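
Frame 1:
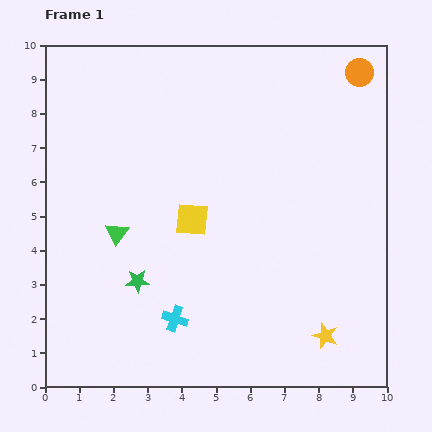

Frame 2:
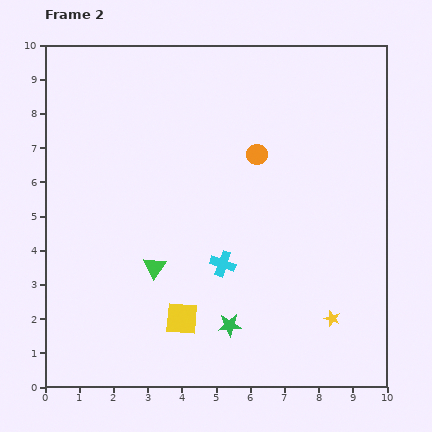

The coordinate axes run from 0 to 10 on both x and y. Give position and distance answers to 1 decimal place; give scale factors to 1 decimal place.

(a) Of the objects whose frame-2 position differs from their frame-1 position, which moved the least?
the yellow star

(moved 0.5)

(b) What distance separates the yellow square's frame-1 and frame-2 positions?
2.9

The yellow square moved from (4.3, 4.9) to (4.0, 2.0), a distance of √(0.3² + 2.9²) ≈ 2.9.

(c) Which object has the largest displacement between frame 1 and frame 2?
the orange circle

(moved 3.8; next 3.0)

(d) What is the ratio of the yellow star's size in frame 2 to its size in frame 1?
0.6×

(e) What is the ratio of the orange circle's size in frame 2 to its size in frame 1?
0.7×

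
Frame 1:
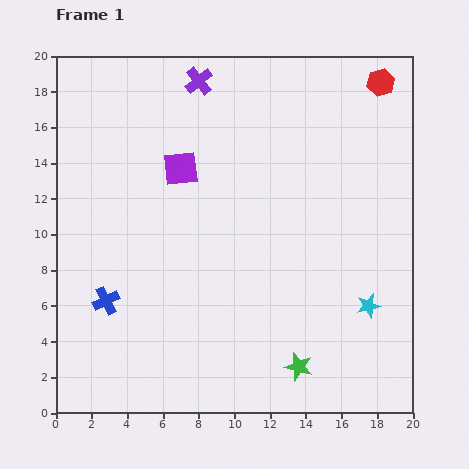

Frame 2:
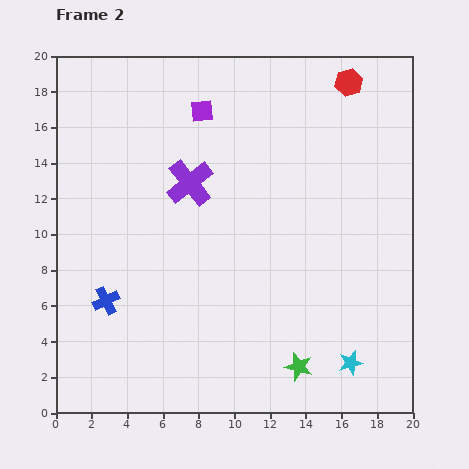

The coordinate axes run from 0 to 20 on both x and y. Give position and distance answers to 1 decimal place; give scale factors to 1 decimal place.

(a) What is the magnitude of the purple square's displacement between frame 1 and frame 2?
3.4

The purple square moved from (7.0, 13.7) to (8.2, 16.9), a distance of √(1.2² + 3.2²) ≈ 3.4.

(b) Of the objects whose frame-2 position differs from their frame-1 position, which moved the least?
the red hexagon

(moved 1.8)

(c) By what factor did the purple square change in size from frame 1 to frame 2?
0.7×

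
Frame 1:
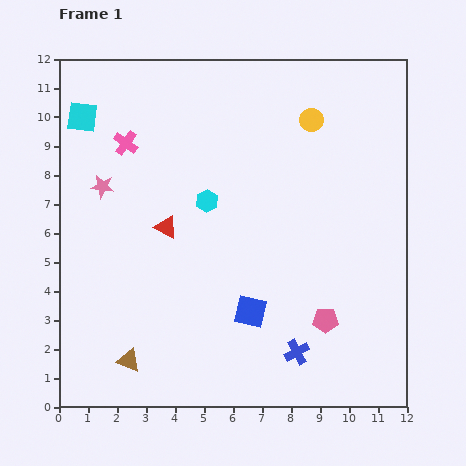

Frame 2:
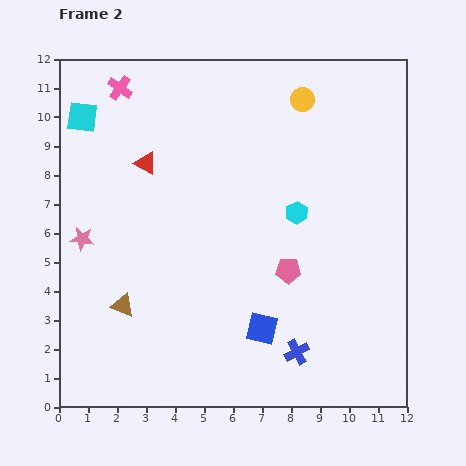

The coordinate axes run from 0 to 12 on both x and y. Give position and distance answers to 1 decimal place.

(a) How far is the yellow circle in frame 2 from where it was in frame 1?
0.8

The yellow circle moved from (8.7, 9.9) to (8.4, 10.6), a distance of √(0.3² + 0.7²) ≈ 0.8.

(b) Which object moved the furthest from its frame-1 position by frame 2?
the cyan hexagon

(moved 3.1; next 2.3)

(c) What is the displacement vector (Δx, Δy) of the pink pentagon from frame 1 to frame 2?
(-1.3, 1.7)

The pink pentagon was at (9.2, 3.0) in frame 1 and (7.9, 4.7) in frame 2.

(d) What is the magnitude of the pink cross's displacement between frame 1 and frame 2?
1.9

The pink cross moved from (2.3, 9.1) to (2.1, 11.0), a distance of √(0.2² + 1.9²) ≈ 1.9.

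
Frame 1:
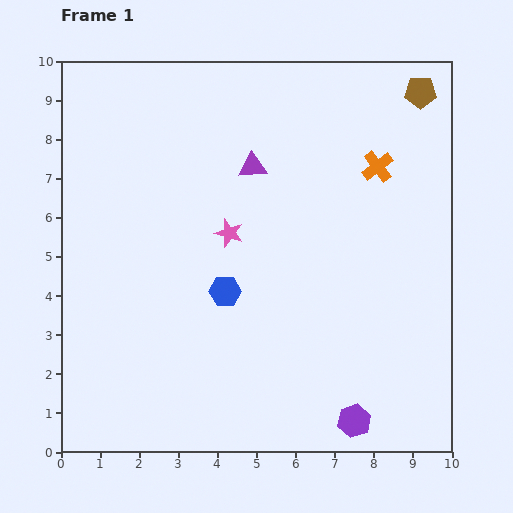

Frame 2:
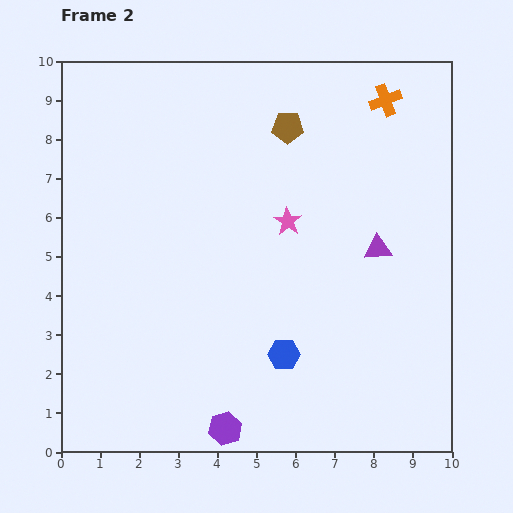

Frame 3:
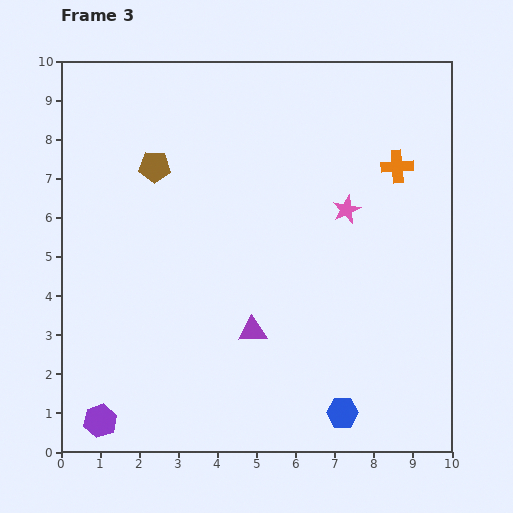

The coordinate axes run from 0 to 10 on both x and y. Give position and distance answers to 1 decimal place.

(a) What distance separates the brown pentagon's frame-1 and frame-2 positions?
3.5

The brown pentagon moved from (9.2, 9.2) to (5.8, 8.3), a distance of √(3.4² + 0.9²) ≈ 3.5.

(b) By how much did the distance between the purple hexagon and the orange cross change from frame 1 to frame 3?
+3.5

Distance in frame 1: 6.5. Distance in frame 3: 10.0.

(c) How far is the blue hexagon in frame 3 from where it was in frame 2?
2.1

The blue hexagon moved from (5.7, 2.5) to (7.2, 1.0), a distance of √(1.5² + 1.5²) ≈ 2.1.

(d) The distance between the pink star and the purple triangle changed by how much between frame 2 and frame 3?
+1.5

Distance in frame 2: 2.4. Distance in frame 3: 3.9.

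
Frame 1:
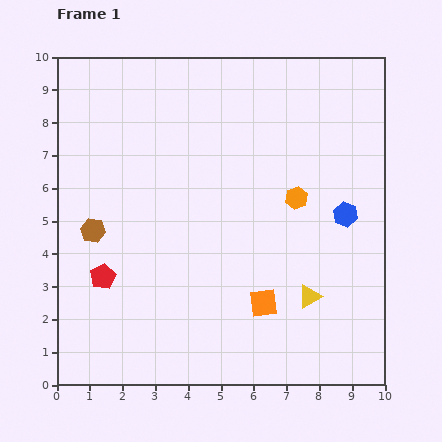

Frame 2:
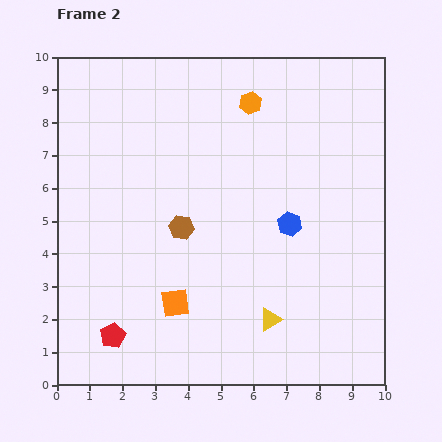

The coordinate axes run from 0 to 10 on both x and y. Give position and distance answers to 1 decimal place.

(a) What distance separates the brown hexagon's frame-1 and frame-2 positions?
2.7

The brown hexagon moved from (1.1, 4.7) to (3.8, 4.8), a distance of √(2.7² + 0.1²) ≈ 2.7.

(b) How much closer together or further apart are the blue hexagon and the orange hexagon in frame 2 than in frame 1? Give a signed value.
+2.3

Distance in frame 1: 1.6. Distance in frame 2: 3.9.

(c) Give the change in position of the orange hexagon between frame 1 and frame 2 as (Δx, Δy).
(-1.4, 2.9)

The orange hexagon was at (7.3, 5.7) in frame 1 and (5.9, 8.6) in frame 2.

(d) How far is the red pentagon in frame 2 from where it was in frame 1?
1.8

The red pentagon moved from (1.4, 3.3) to (1.7, 1.5), a distance of √(0.3² + 1.8²) ≈ 1.8.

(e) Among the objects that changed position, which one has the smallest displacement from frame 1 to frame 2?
the yellow triangle

(moved 1.4)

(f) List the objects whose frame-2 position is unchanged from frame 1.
none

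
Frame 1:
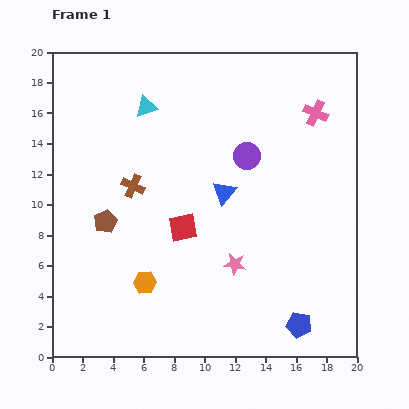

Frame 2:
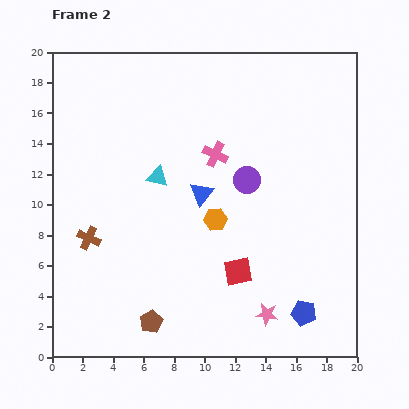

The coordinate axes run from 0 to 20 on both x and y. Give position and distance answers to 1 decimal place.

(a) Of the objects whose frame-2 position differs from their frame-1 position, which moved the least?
the blue pentagon

(moved 0.9)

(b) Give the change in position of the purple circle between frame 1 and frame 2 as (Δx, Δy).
(0.0, -1.6)

The purple circle was at (12.8, 13.2) in frame 1 and (12.8, 11.6) in frame 2.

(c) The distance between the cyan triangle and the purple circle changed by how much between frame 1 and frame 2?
-1.4

Distance in frame 1: 7.3. Distance in frame 2: 5.9.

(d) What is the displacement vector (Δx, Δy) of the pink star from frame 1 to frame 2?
(2.1, -3.3)

The pink star was at (12.0, 6.1) in frame 1 and (14.1, 2.8) in frame 2.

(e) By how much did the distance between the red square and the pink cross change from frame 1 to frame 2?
-3.7

Distance in frame 1: 11.5. Distance in frame 2: 7.8.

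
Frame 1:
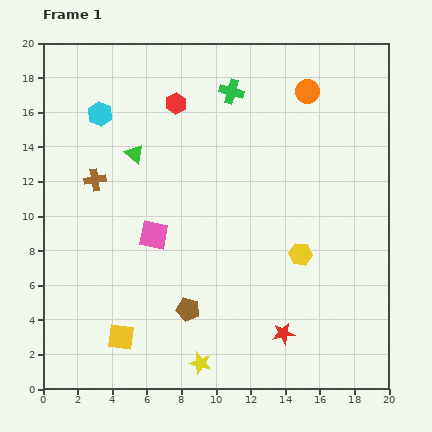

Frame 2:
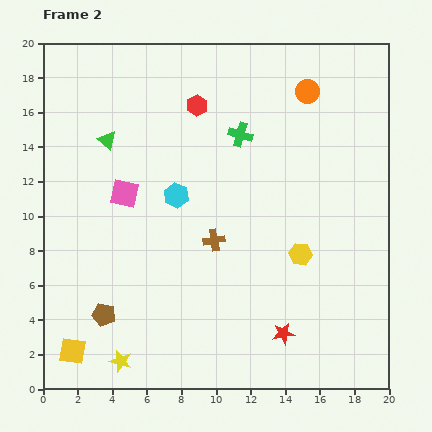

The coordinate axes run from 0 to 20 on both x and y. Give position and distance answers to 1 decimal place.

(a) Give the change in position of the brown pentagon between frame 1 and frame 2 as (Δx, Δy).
(-4.9, -0.3)

The brown pentagon was at (8.4, 4.6) in frame 1 and (3.5, 4.3) in frame 2.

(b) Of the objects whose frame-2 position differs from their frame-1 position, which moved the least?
the red hexagon

(moved 1.2)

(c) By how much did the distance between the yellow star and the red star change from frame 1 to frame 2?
+4.4

Distance in frame 1: 5.1. Distance in frame 2: 9.5.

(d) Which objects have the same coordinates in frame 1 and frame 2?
the yellow hexagon, the orange circle, the red star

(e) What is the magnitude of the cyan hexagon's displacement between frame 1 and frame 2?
6.4

The cyan hexagon moved from (3.3, 15.9) to (7.7, 11.2), a distance of √(4.4² + 4.7²) ≈ 6.4.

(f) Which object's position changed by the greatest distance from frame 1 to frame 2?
the brown cross

(moved 7.7; next 6.4)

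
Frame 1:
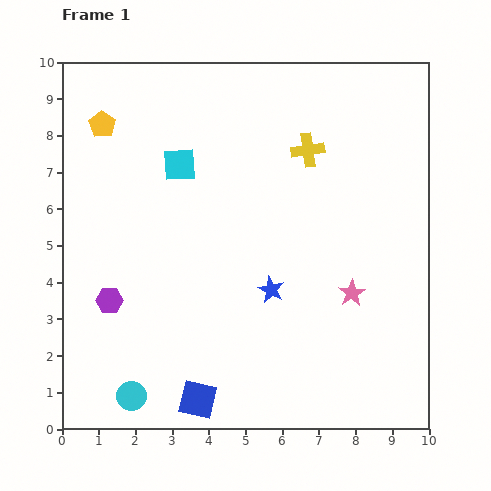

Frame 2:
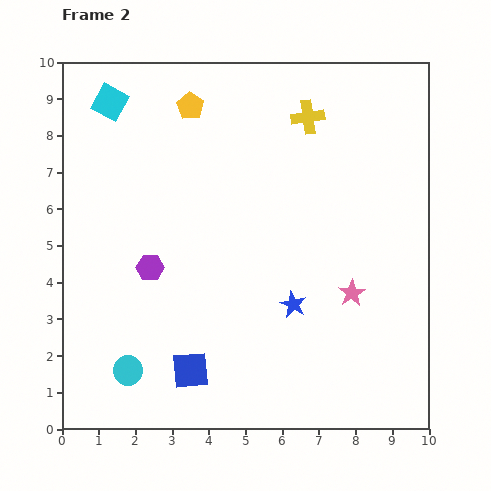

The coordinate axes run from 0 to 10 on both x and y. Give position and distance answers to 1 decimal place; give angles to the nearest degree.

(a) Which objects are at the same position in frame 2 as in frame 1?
the pink star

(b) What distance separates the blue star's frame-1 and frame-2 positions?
0.7

The blue star moved from (5.7, 3.8) to (6.3, 3.4), a distance of √(0.6² + 0.4²) ≈ 0.7.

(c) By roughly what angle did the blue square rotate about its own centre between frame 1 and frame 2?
18° counter-clockwise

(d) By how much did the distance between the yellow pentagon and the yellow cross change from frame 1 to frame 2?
-2.4

Distance in frame 1: 5.6. Distance in frame 2: 3.2.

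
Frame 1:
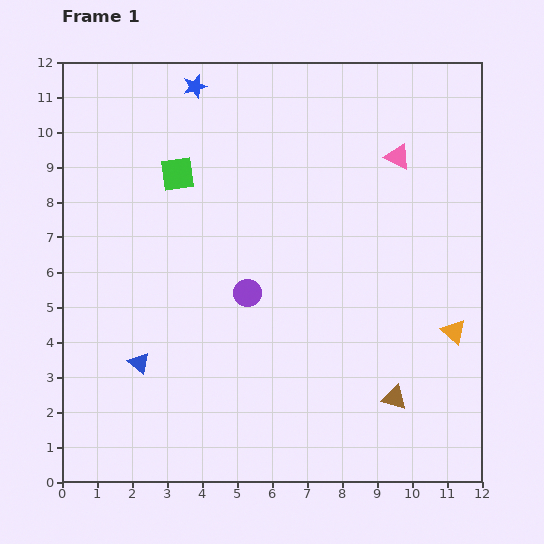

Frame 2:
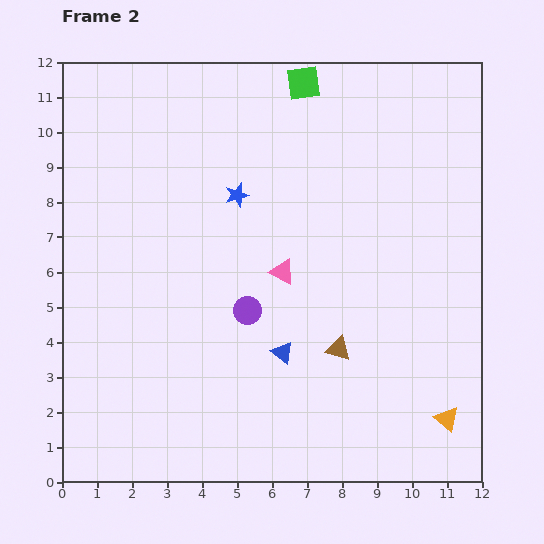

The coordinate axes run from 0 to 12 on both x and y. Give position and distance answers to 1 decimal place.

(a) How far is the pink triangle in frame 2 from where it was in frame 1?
4.7

The pink triangle moved from (9.6, 9.3) to (6.3, 6.0), a distance of √(3.3² + 3.3²) ≈ 4.7.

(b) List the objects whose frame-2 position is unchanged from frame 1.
none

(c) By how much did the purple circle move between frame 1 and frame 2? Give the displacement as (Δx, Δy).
(0.0, -0.5)

The purple circle was at (5.3, 5.4) in frame 1 and (5.3, 4.9) in frame 2.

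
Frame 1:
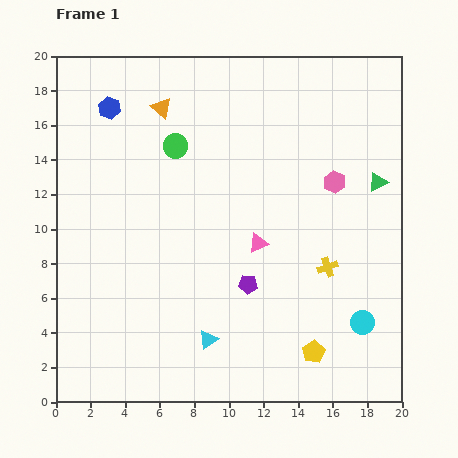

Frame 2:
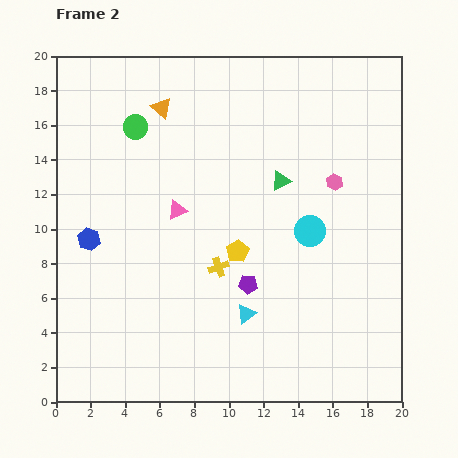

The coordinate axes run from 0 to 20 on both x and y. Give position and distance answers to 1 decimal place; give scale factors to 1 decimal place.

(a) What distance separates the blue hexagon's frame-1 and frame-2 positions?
7.7

The blue hexagon moved from (3.1, 17.0) to (1.9, 9.4), a distance of √(1.2² + 7.6²) ≈ 7.7.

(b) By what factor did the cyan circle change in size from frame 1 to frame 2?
1.3×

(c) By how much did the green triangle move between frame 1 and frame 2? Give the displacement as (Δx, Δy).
(-5.6, 0.1)

The green triangle was at (18.6, 12.7) in frame 1 and (13.0, 12.8) in frame 2.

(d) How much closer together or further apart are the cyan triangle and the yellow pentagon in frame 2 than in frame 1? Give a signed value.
-2.5

Distance in frame 1: 6.1. Distance in frame 2: 3.6.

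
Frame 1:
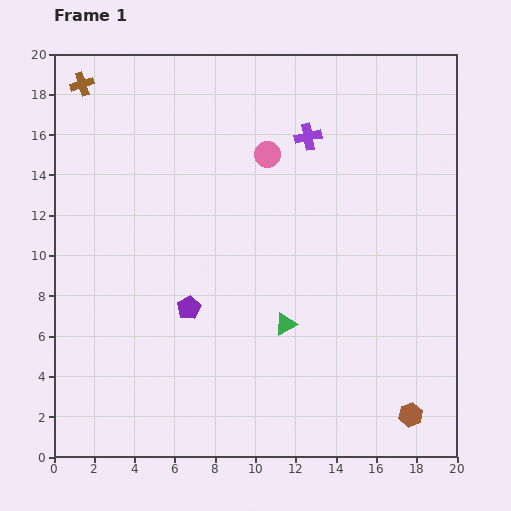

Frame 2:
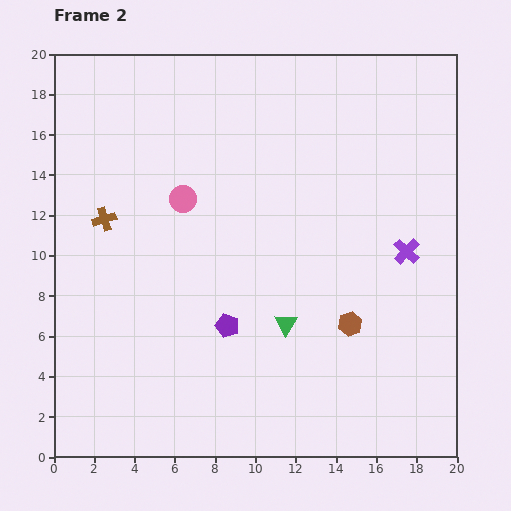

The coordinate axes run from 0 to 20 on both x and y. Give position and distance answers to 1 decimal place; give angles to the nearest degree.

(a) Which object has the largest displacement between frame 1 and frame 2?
the purple cross

(moved 7.5; next 6.8)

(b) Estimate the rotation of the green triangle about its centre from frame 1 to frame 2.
29° counter-clockwise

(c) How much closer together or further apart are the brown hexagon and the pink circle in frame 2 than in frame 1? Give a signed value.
-4.3

Distance in frame 1: 14.7. Distance in frame 2: 10.4.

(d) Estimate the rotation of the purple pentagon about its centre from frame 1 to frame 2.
25° counter-clockwise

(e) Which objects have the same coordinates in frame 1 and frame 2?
the green triangle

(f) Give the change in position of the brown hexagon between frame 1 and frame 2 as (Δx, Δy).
(-3.0, 4.5)

The brown hexagon was at (17.7, 2.1) in frame 1 and (14.7, 6.6) in frame 2.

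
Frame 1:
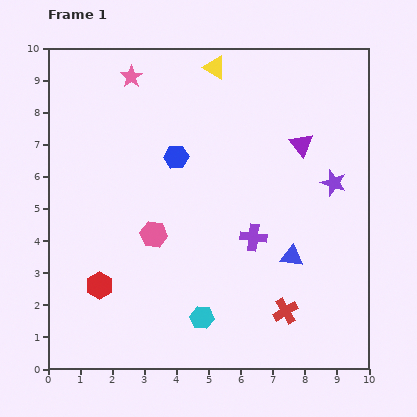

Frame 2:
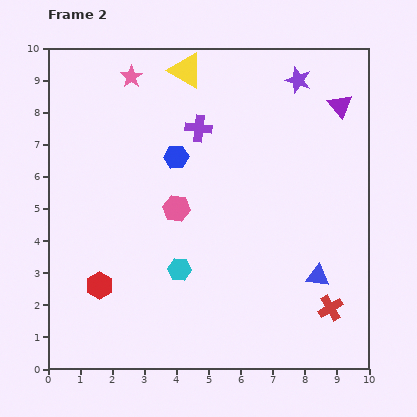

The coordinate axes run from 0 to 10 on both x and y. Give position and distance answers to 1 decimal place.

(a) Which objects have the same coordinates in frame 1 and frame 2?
the red hexagon, the pink star, the blue hexagon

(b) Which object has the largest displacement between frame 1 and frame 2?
the purple cross

(moved 3.8; next 3.4)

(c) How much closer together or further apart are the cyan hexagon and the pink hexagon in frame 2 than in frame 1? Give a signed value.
-1.1

Distance in frame 1: 3.0. Distance in frame 2: 1.9.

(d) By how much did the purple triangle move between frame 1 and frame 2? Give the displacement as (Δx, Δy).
(1.2, 1.2)

The purple triangle was at (7.9, 7.0) in frame 1 and (9.1, 8.2) in frame 2.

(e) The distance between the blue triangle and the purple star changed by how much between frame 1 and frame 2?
+3.5

Distance in frame 1: 2.6. Distance in frame 2: 6.1.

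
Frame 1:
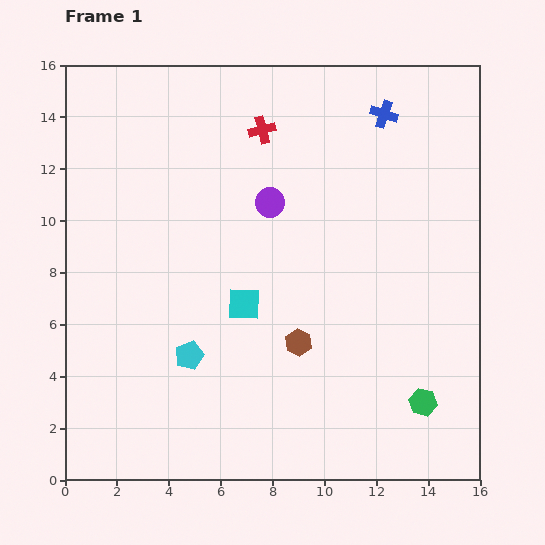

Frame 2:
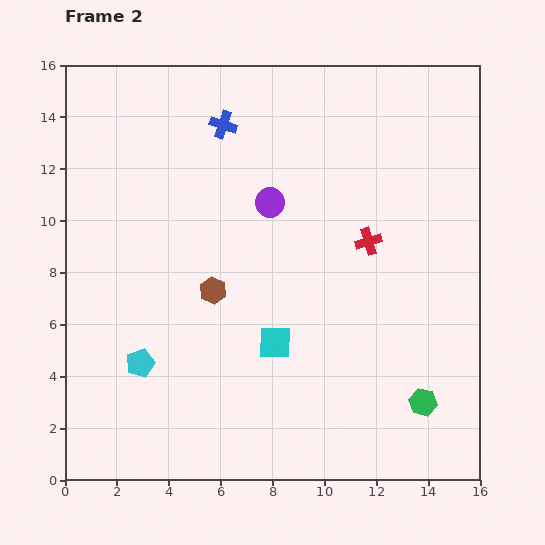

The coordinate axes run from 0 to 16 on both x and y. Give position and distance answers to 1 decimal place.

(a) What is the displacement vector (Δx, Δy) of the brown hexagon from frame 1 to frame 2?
(-3.3, 2.0)

The brown hexagon was at (9.0, 5.3) in frame 1 and (5.7, 7.3) in frame 2.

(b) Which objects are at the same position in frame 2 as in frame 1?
the green hexagon, the purple circle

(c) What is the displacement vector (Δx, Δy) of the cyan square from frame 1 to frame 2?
(1.2, -1.5)

The cyan square was at (6.9, 6.8) in frame 1 and (8.1, 5.3) in frame 2.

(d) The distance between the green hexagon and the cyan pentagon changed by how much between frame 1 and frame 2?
+1.8

Distance in frame 1: 9.2. Distance in frame 2: 11.0.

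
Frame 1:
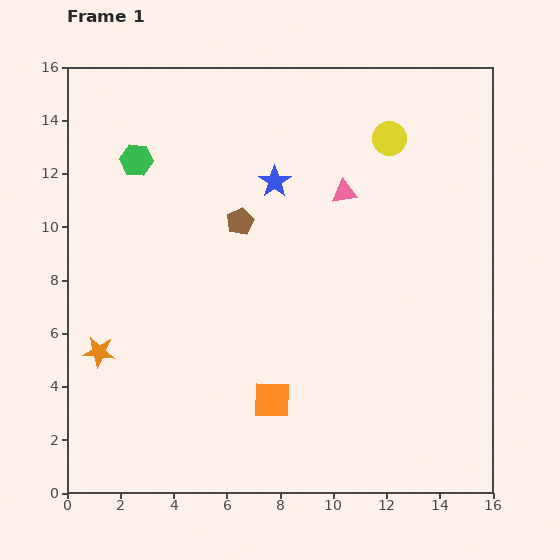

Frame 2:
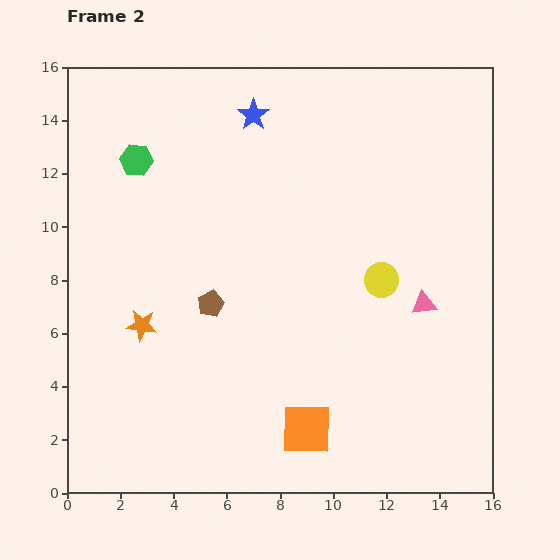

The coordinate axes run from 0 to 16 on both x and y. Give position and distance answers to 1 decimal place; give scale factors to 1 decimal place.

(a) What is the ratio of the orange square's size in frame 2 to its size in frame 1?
1.4×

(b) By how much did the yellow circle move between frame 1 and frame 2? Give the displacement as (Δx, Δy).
(-0.3, -5.3)

The yellow circle was at (12.1, 13.3) in frame 1 and (11.8, 8.0) in frame 2.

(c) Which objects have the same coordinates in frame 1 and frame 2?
the green hexagon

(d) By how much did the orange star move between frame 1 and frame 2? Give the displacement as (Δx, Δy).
(1.6, 1.0)

The orange star was at (1.2, 5.3) in frame 1 and (2.8, 6.3) in frame 2.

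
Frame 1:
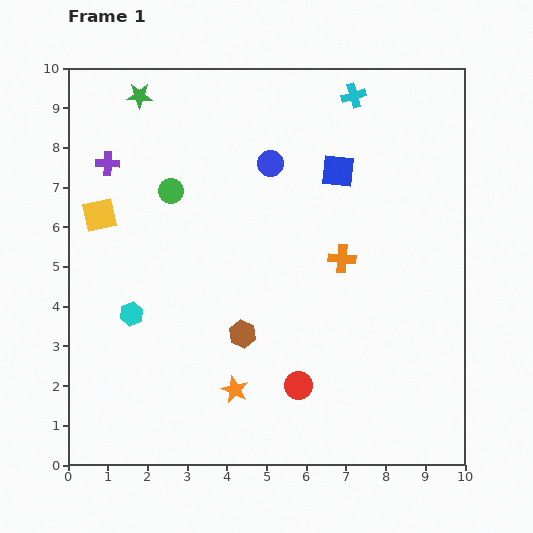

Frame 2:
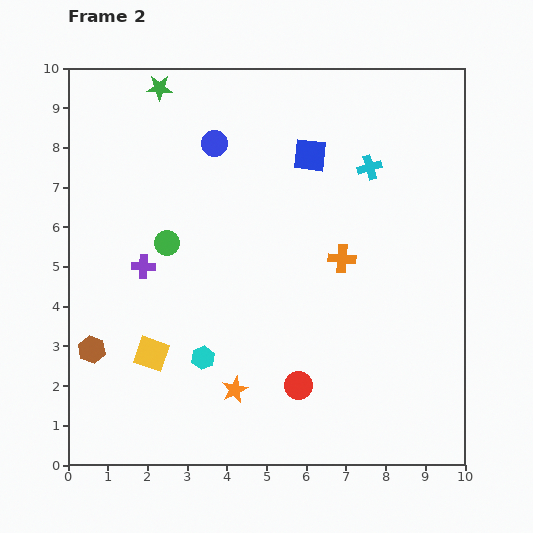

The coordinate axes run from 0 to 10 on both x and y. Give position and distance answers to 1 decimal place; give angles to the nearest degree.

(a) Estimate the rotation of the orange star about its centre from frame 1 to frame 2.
22° clockwise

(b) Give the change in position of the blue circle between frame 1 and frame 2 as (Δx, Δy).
(-1.4, 0.5)

The blue circle was at (5.1, 7.6) in frame 1 and (3.7, 8.1) in frame 2.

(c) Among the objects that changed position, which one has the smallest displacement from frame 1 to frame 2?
the green star

(moved 0.5)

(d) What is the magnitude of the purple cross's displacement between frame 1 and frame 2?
2.8

The purple cross moved from (1.0, 7.6) to (1.9, 5.0), a distance of √(0.9² + 2.6²) ≈ 2.8.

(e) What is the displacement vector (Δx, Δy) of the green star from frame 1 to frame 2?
(0.5, 0.2)

The green star was at (1.8, 9.3) in frame 1 and (2.3, 9.5) in frame 2.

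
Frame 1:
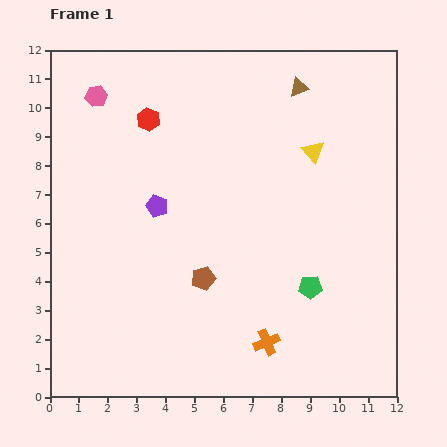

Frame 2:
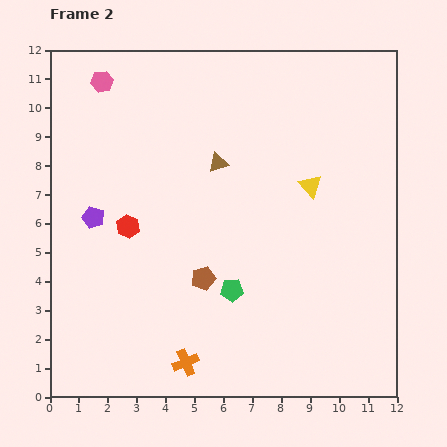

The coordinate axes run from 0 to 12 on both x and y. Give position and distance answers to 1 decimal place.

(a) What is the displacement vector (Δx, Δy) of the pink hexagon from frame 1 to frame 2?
(0.2, 0.5)

The pink hexagon was at (1.6, 10.4) in frame 1 and (1.8, 10.9) in frame 2.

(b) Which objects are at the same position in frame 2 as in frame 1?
the brown pentagon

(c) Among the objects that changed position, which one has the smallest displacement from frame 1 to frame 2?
the pink hexagon

(moved 0.5)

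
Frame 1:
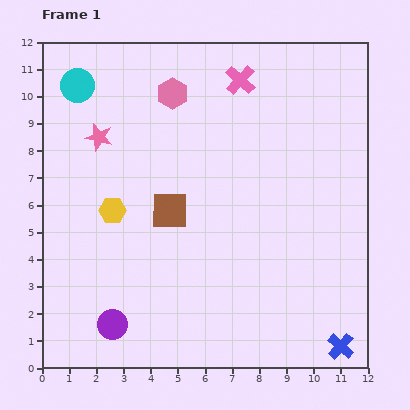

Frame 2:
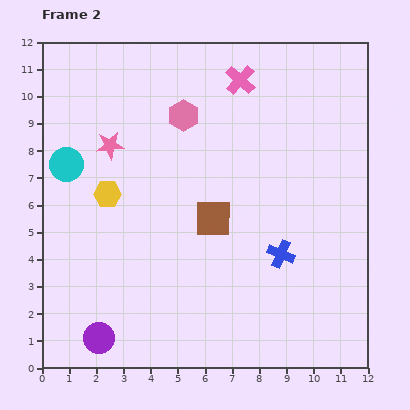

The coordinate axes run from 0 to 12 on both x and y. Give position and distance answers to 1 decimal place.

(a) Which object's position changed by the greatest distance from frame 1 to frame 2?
the blue cross

(moved 4.0; next 2.9)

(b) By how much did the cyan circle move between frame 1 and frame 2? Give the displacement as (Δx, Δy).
(-0.4, -2.9)

The cyan circle was at (1.3, 10.4) in frame 1 and (0.9, 7.5) in frame 2.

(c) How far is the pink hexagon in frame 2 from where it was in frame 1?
0.9

The pink hexagon moved from (4.8, 10.1) to (5.2, 9.3), a distance of √(0.4² + 0.8²) ≈ 0.9.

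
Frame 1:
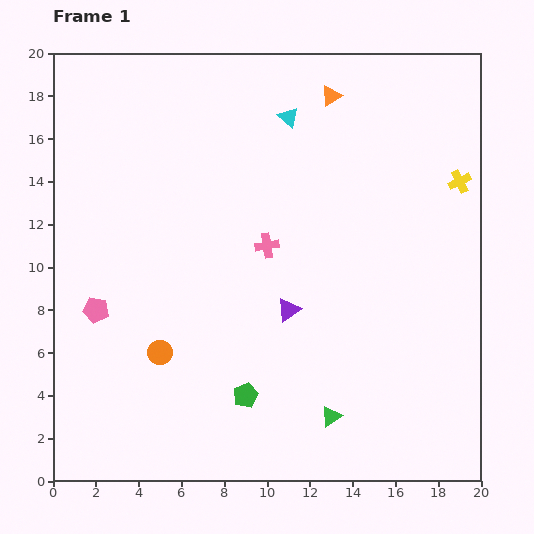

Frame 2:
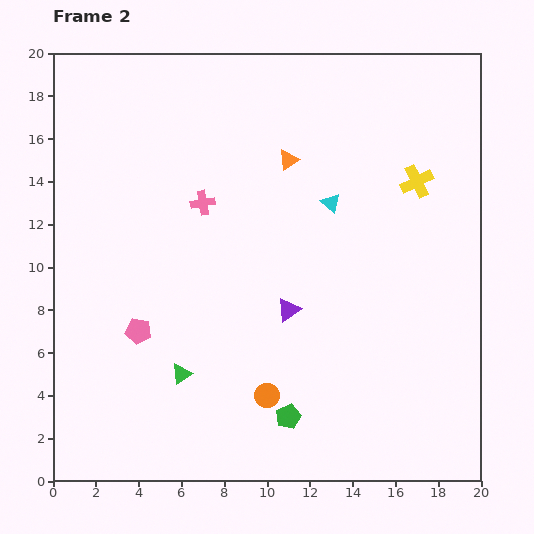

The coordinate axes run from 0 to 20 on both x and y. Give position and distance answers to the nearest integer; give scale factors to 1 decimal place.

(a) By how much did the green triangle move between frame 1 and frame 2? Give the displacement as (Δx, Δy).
(-7, 2)

The green triangle was at (13, 3) in frame 1 and (6, 5) in frame 2.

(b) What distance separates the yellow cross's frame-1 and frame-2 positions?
2

The yellow cross moved from (19, 14) to (17, 14), a distance of √(2² + 0²) ≈ 2.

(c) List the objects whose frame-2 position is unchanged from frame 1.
the purple triangle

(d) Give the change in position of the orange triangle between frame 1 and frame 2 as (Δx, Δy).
(-2, -3)

The orange triangle was at (13, 18) in frame 1 and (11, 15) in frame 2.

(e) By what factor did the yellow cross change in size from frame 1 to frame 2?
1.4×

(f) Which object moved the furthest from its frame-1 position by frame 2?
the green triangle

(moved 7; next 5)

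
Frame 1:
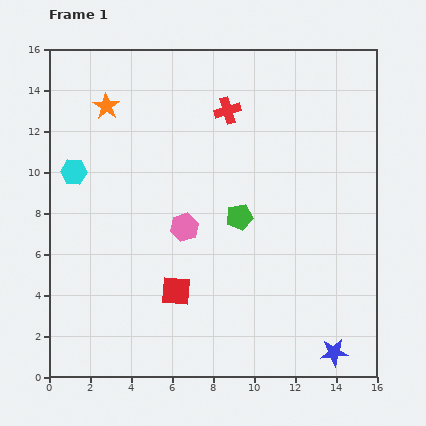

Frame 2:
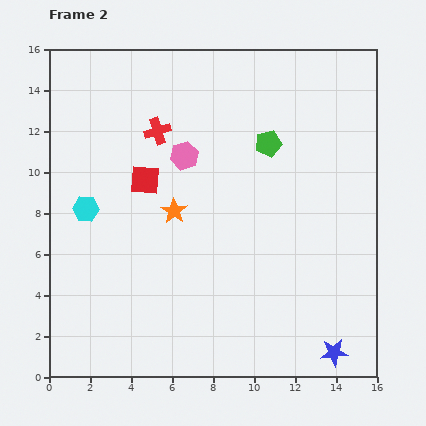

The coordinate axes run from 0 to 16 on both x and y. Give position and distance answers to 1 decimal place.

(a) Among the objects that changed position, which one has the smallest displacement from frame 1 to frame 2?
the cyan hexagon

(moved 1.9)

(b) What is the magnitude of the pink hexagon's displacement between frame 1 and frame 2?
3.5

The pink hexagon moved from (6.6, 7.3) to (6.6, 10.8), a distance of √(0.0² + 3.5²) ≈ 3.5.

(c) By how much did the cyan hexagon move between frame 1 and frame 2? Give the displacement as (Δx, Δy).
(0.6, -1.8)

The cyan hexagon was at (1.2, 10.0) in frame 1 and (1.8, 8.2) in frame 2.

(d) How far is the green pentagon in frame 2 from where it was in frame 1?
3.9

The green pentagon moved from (9.3, 7.8) to (10.7, 11.4), a distance of √(1.4² + 3.6²) ≈ 3.9.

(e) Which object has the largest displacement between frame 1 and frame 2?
the orange star

(moved 6.1; next 5.6)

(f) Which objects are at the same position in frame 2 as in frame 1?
the blue star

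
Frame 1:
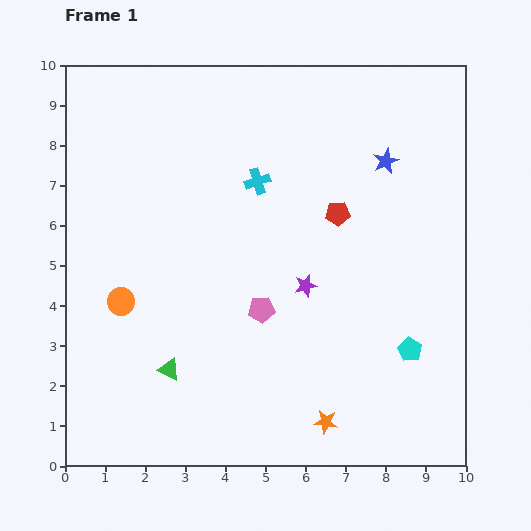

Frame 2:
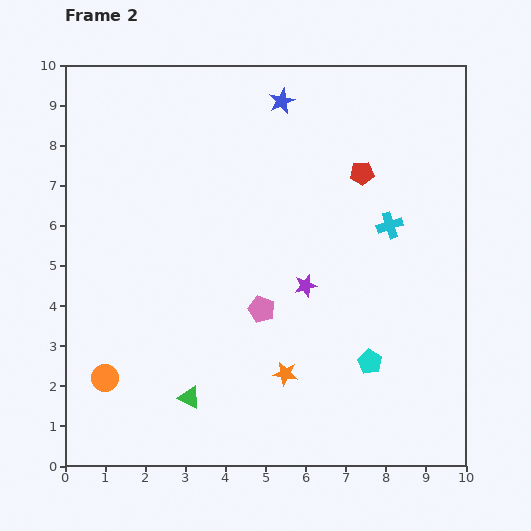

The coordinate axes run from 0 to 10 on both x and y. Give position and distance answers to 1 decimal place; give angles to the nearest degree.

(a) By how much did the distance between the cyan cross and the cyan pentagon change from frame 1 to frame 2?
-2.3

Distance in frame 1: 5.7. Distance in frame 2: 3.4.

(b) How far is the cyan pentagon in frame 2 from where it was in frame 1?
1.0

The cyan pentagon moved from (8.6, 2.9) to (7.6, 2.6), a distance of √(1.0² + 0.3²) ≈ 1.0.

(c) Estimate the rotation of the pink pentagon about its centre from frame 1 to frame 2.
26° clockwise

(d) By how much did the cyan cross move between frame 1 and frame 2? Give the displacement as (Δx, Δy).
(3.3, -1.1)

The cyan cross was at (4.8, 7.1) in frame 1 and (8.1, 6.0) in frame 2.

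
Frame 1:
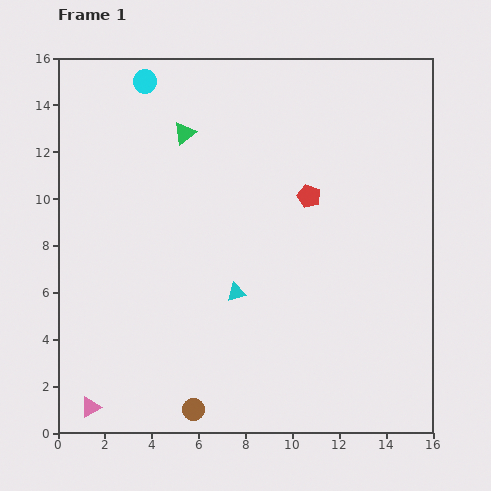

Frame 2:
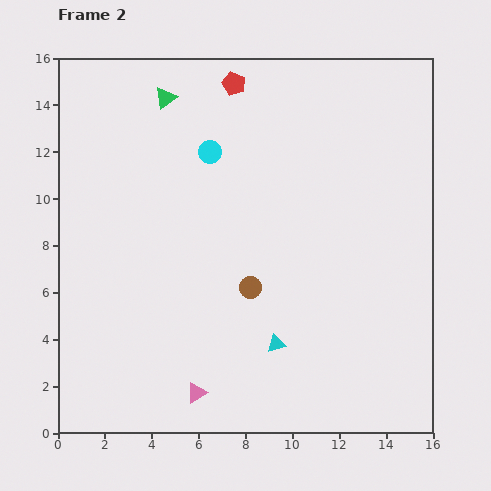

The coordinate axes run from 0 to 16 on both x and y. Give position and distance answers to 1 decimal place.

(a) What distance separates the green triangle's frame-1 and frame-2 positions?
1.7

The green triangle moved from (5.4, 12.8) to (4.6, 14.3), a distance of √(0.8² + 1.5²) ≈ 1.7.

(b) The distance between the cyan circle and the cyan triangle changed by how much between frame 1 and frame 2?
-1.1

Distance in frame 1: 9.8. Distance in frame 2: 8.7.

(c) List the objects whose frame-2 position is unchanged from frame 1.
none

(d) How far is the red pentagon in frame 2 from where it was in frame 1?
5.8

The red pentagon moved from (10.7, 10.1) to (7.5, 14.9), a distance of √(3.2² + 4.8²) ≈ 5.8.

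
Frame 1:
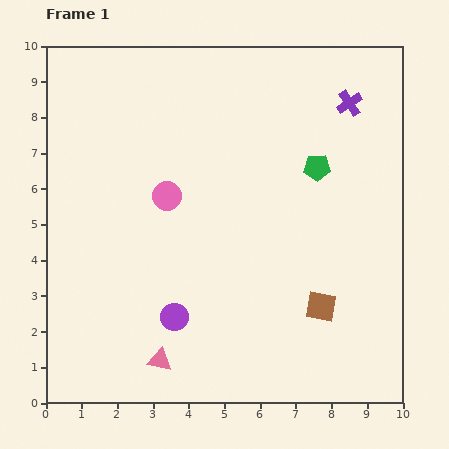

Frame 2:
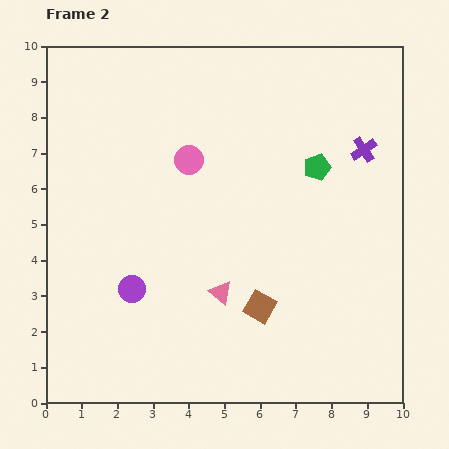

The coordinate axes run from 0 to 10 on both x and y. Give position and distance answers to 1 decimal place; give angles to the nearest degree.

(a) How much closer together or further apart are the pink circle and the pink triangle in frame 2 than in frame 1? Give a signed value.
-0.8

Distance in frame 1: 4.6. Distance in frame 2: 3.8.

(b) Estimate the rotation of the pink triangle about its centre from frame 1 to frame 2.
28° clockwise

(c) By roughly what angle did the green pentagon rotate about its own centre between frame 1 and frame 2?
17° counter-clockwise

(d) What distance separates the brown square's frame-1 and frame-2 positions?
1.7

The brown square moved from (7.7, 2.7) to (6.0, 2.7), a distance of √(1.7² + 0.0²) ≈ 1.7.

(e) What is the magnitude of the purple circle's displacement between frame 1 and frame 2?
1.4

The purple circle moved from (3.6, 2.4) to (2.4, 3.2), a distance of √(1.2² + 0.8²) ≈ 1.4.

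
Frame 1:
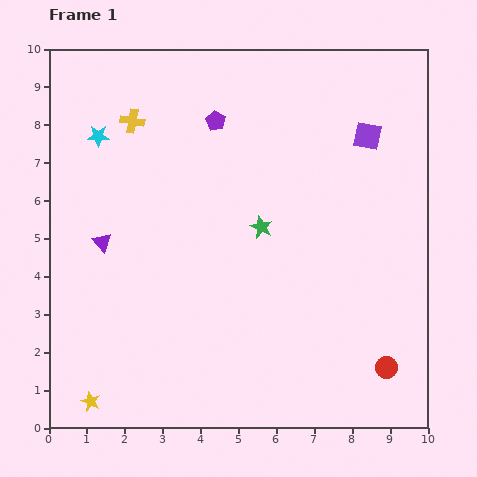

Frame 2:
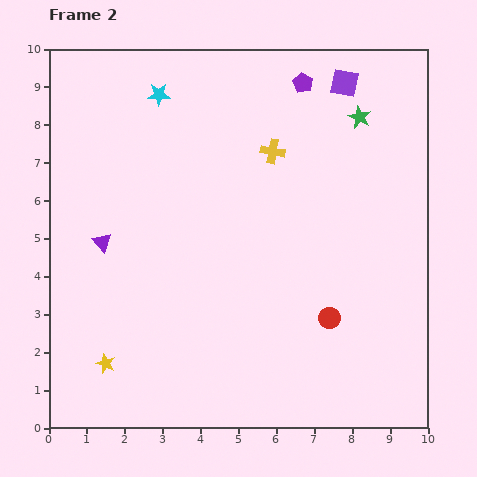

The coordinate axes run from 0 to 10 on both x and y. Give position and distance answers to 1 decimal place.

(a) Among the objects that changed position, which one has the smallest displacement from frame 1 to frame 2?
the yellow star

(moved 1.1)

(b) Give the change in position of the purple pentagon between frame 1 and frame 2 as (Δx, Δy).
(2.3, 1.0)

The purple pentagon was at (4.4, 8.1) in frame 1 and (6.7, 9.1) in frame 2.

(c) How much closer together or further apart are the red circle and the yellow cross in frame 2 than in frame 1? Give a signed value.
-4.7

Distance in frame 1: 9.3. Distance in frame 2: 4.6.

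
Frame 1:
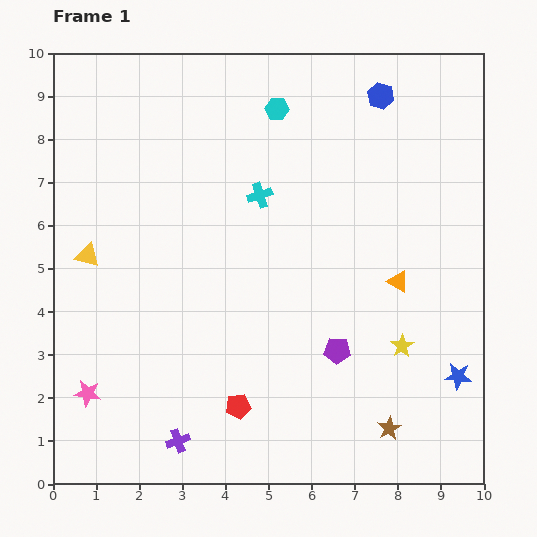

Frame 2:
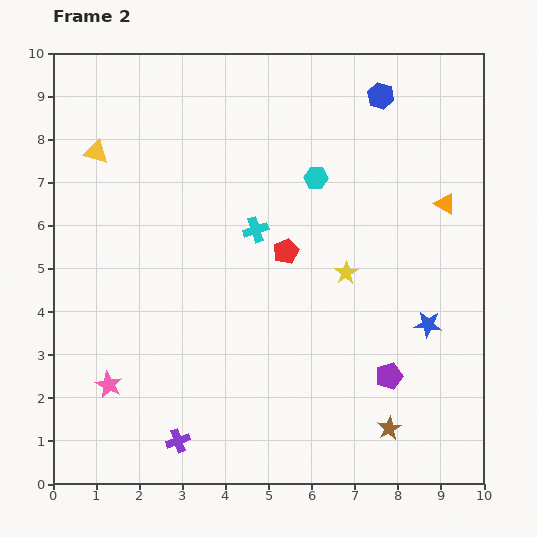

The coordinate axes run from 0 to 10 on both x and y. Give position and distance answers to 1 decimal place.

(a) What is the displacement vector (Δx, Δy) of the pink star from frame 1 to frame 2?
(0.5, 0.2)

The pink star was at (0.8, 2.1) in frame 1 and (1.3, 2.3) in frame 2.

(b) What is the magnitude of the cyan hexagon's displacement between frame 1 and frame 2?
1.8

The cyan hexagon moved from (5.2, 8.7) to (6.1, 7.1), a distance of √(0.9² + 1.6²) ≈ 1.8.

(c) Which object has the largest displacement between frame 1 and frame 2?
the red pentagon

(moved 3.8; next 2.4)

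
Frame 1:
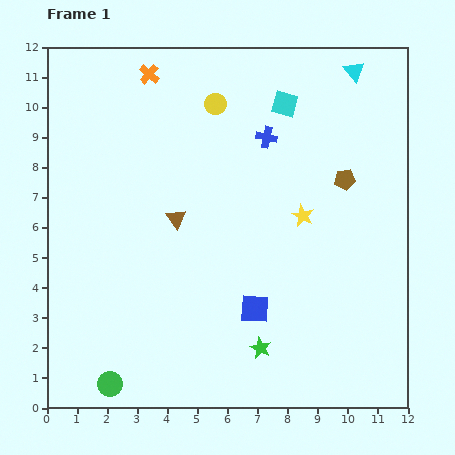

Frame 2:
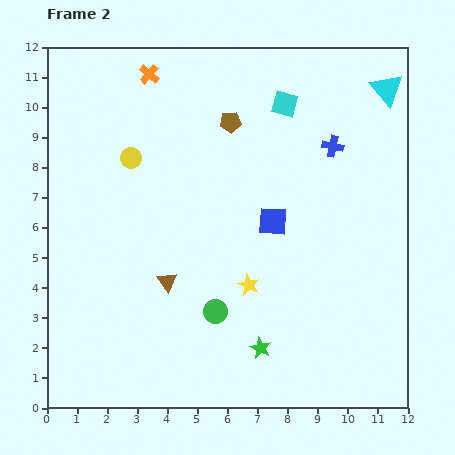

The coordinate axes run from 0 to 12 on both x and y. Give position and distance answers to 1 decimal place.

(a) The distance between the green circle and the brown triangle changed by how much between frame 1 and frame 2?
-4.0

Distance in frame 1: 5.9. Distance in frame 2: 1.9.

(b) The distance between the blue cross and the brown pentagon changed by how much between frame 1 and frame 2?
+0.5

Distance in frame 1: 3.0. Distance in frame 2: 3.5.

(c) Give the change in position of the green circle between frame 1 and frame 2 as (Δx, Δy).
(3.5, 2.4)

The green circle was at (2.1, 0.8) in frame 1 and (5.6, 3.2) in frame 2.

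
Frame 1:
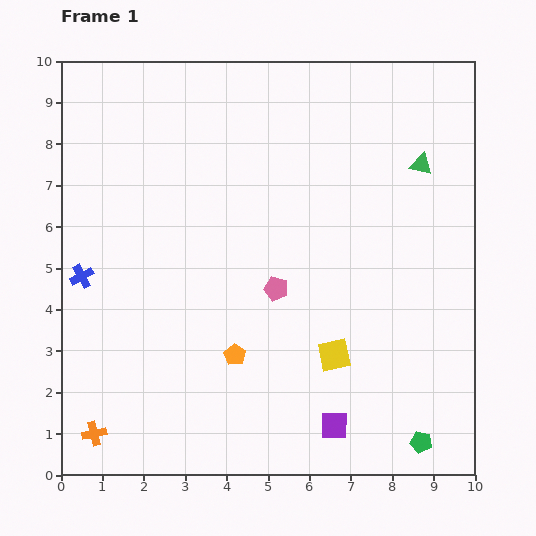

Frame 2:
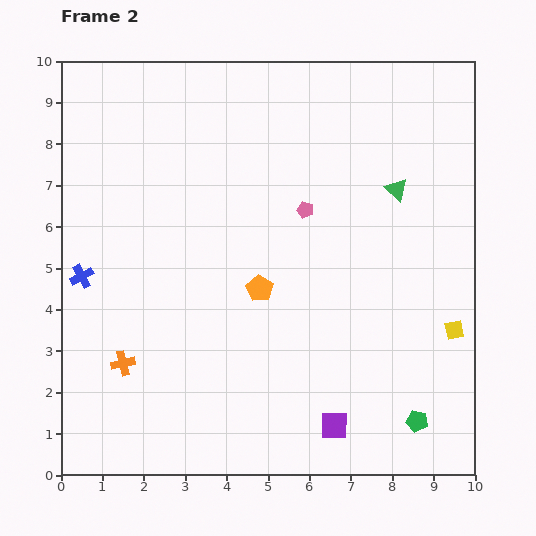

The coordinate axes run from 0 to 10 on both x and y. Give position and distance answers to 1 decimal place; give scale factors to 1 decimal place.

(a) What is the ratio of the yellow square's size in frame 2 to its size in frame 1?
0.6×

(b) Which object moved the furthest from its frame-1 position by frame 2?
the yellow square

(moved 3.0; next 2.0)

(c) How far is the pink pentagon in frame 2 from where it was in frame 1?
2.0

The pink pentagon moved from (5.2, 4.5) to (5.9, 6.4), a distance of √(0.7² + 1.9²) ≈ 2.0.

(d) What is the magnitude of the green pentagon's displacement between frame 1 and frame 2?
0.5

The green pentagon moved from (8.7, 0.8) to (8.6, 1.3), a distance of √(0.1² + 0.5²) ≈ 0.5.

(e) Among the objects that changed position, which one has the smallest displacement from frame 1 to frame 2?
the green pentagon

(moved 0.5)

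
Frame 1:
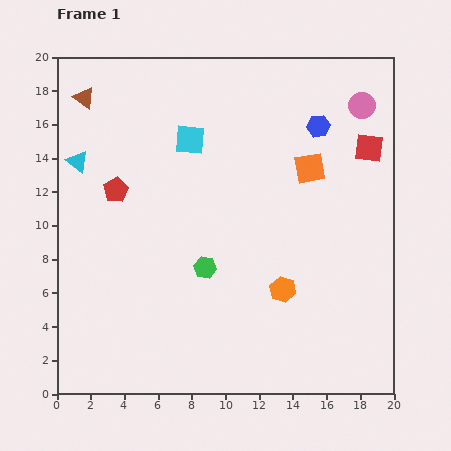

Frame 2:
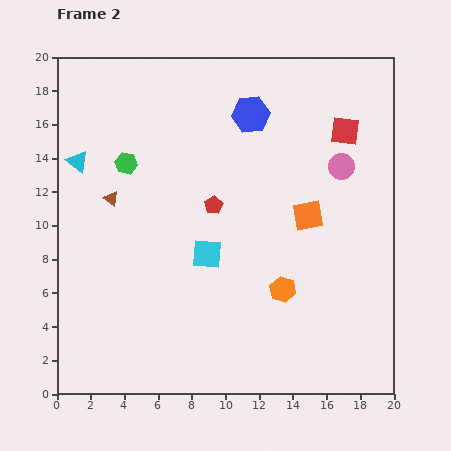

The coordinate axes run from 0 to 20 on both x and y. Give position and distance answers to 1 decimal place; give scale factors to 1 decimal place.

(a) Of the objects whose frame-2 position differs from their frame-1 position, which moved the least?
the red square

(moved 1.7)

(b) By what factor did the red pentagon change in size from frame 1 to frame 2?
0.7×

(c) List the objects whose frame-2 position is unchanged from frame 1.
the orange hexagon, the cyan triangle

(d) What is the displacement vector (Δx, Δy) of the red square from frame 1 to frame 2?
(-1.4, 1.0)

The red square was at (18.5, 14.6) in frame 1 and (17.1, 15.6) in frame 2.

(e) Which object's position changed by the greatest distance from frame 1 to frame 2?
the green hexagon

(moved 7.8; next 6.9)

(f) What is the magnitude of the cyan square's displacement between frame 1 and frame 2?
6.9

The cyan square moved from (7.9, 15.1) to (8.9, 8.3), a distance of √(1.0² + 6.8²) ≈ 6.9.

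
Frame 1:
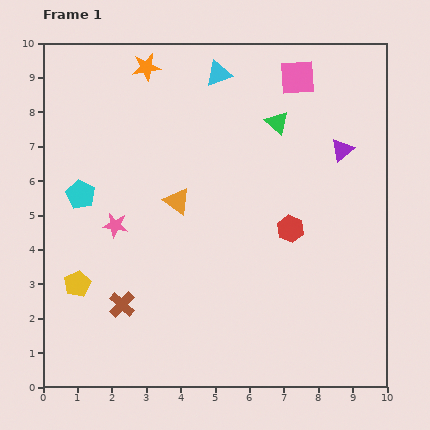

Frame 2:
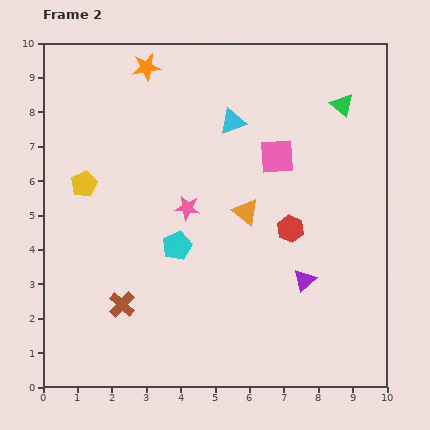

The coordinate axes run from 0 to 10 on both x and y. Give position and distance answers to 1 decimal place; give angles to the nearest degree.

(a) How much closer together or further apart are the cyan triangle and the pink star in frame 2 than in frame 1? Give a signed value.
-2.5

Distance in frame 1: 5.3. Distance in frame 2: 2.8.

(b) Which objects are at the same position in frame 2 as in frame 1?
the orange star, the red hexagon, the brown cross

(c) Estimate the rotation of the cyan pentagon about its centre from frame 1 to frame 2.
21° clockwise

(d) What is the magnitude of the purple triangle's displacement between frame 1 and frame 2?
4.0

The purple triangle moved from (8.7, 6.9) to (7.6, 3.1), a distance of √(1.1² + 3.8²) ≈ 4.0.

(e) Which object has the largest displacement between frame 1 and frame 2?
the purple triangle

(moved 4.0; next 3.2)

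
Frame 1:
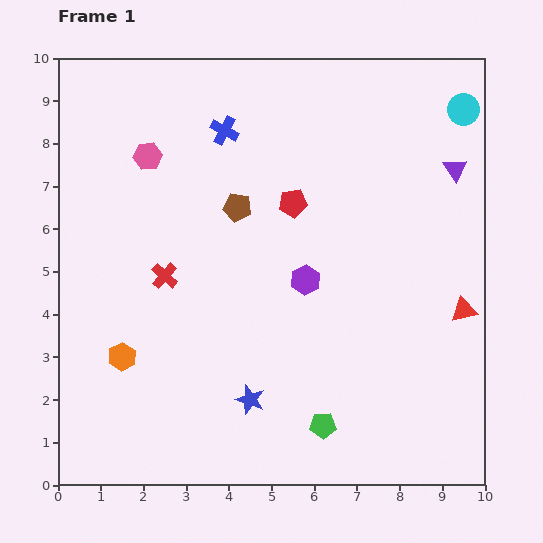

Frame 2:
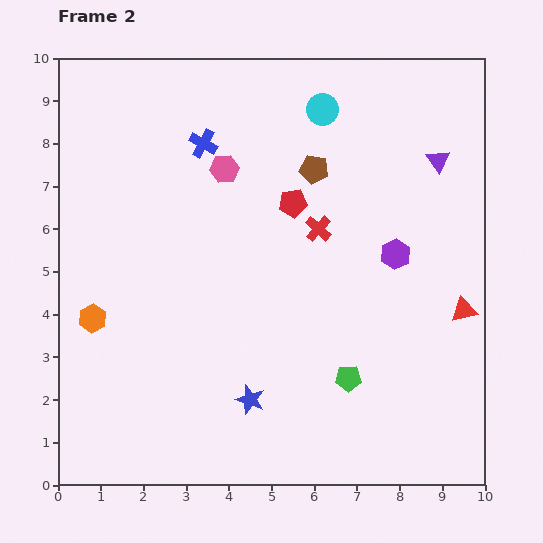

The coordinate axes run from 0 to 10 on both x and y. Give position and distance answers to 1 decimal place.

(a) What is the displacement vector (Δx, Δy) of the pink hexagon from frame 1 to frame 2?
(1.8, -0.3)

The pink hexagon was at (2.1, 7.7) in frame 1 and (3.9, 7.4) in frame 2.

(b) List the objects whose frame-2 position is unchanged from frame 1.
the red pentagon, the red triangle, the blue star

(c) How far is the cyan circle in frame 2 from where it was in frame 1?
3.3

The cyan circle moved from (9.5, 8.8) to (6.2, 8.8), a distance of √(3.3² + 0.0²) ≈ 3.3.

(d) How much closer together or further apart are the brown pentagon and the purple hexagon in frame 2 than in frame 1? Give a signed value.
+0.5

Distance in frame 1: 2.3. Distance in frame 2: 2.8.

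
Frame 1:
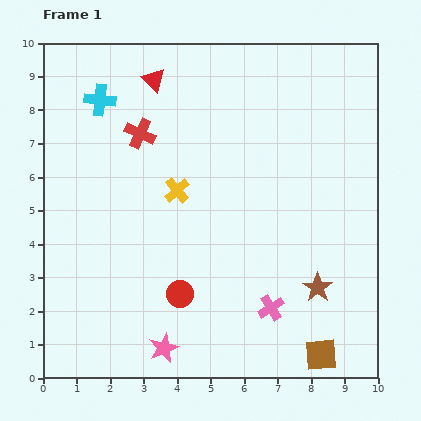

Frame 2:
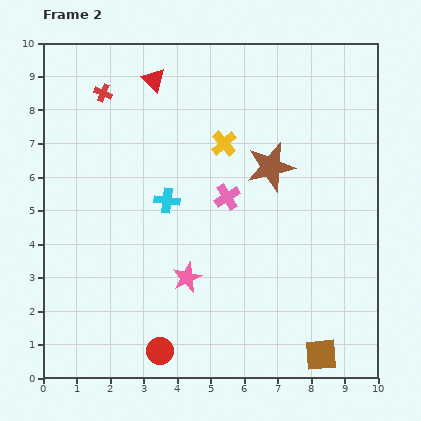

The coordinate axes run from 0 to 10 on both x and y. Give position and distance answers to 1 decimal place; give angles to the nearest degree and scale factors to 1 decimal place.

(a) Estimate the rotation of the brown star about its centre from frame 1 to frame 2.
23° clockwise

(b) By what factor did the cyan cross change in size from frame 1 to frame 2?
0.8×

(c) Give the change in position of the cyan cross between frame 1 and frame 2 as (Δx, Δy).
(2.0, -3.0)

The cyan cross was at (1.7, 8.3) in frame 1 and (3.7, 5.3) in frame 2.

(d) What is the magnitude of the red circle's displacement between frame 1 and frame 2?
1.8

The red circle moved from (4.1, 2.5) to (3.5, 0.8), a distance of √(0.6² + 1.7²) ≈ 1.8.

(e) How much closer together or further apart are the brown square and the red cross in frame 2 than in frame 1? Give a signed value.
+1.7

Distance in frame 1: 8.5. Distance in frame 2: 10.2.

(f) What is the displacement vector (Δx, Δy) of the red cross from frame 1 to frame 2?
(-1.1, 1.2)

The red cross was at (2.9, 7.3) in frame 1 and (1.8, 8.5) in frame 2.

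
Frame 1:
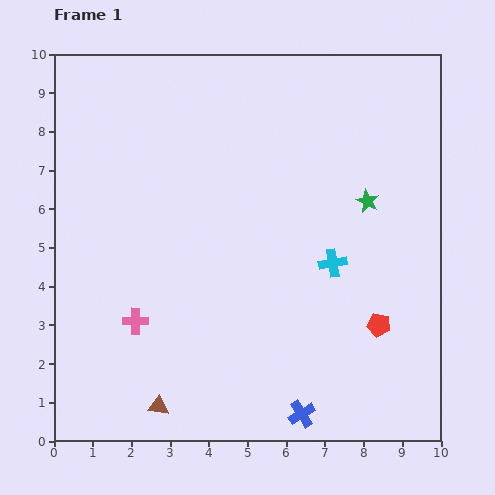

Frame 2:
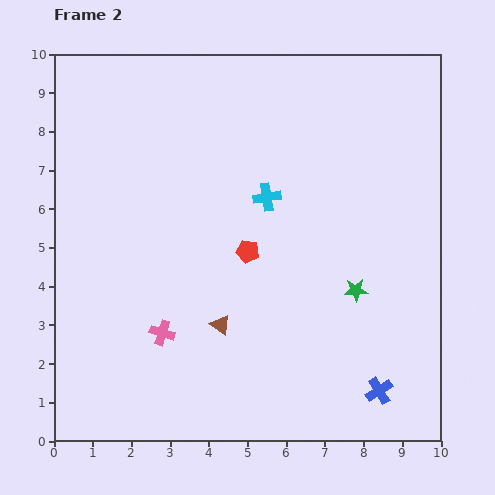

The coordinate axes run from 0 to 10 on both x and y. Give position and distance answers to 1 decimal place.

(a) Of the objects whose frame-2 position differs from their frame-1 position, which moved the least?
the pink cross

(moved 0.8)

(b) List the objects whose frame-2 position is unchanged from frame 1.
none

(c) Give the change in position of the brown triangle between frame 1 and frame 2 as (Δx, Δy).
(1.6, 2.1)

The brown triangle was at (2.7, 0.9) in frame 1 and (4.3, 3.0) in frame 2.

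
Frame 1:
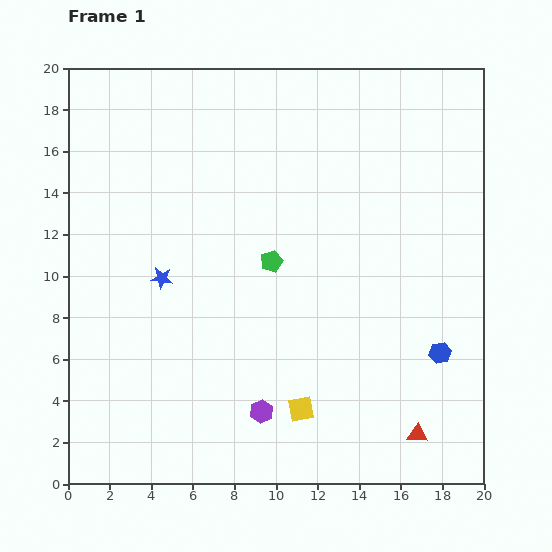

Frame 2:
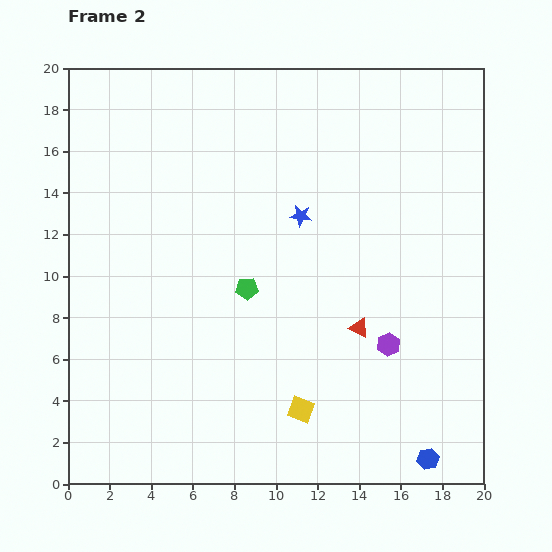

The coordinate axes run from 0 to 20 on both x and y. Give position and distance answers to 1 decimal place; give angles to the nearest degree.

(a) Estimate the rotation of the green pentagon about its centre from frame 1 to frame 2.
17° clockwise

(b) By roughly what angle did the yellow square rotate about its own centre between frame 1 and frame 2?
33° clockwise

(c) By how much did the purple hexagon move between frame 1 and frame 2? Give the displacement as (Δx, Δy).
(6.1, 3.2)

The purple hexagon was at (9.3, 3.5) in frame 1 and (15.4, 6.7) in frame 2.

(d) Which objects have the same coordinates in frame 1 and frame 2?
the yellow square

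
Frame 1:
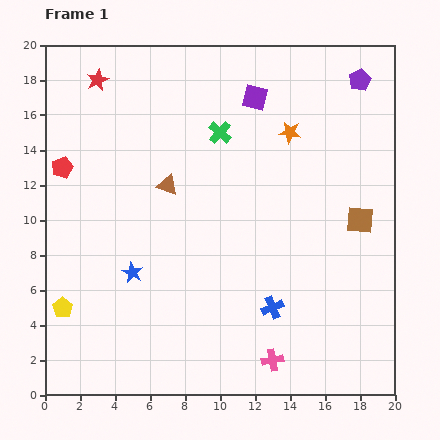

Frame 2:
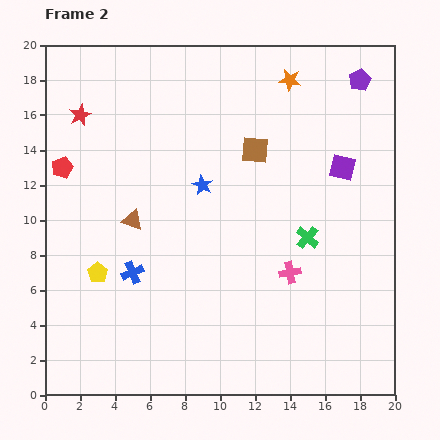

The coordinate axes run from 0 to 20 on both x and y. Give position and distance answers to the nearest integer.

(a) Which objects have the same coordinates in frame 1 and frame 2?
the red pentagon, the purple pentagon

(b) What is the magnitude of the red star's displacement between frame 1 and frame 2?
2

The red star moved from (3, 18) to (2, 16), a distance of √(1² + 2²) ≈ 2.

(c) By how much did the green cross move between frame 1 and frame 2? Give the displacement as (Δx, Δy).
(5, -6)

The green cross was at (10, 15) in frame 1 and (15, 9) in frame 2.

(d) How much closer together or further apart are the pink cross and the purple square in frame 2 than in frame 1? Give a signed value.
-8

Distance in frame 1: 15. Distance in frame 2: 7.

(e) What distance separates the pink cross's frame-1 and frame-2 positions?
5

The pink cross moved from (13, 2) to (14, 7), a distance of √(1² + 5²) ≈ 5.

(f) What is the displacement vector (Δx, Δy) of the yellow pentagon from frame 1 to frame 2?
(2, 2)

The yellow pentagon was at (1, 5) in frame 1 and (3, 7) in frame 2.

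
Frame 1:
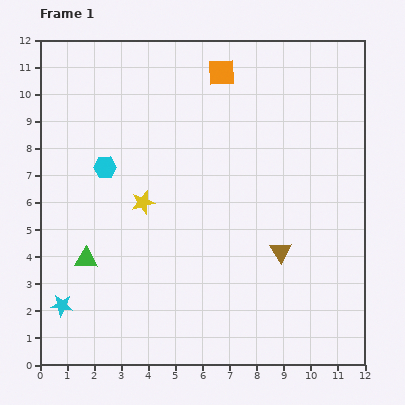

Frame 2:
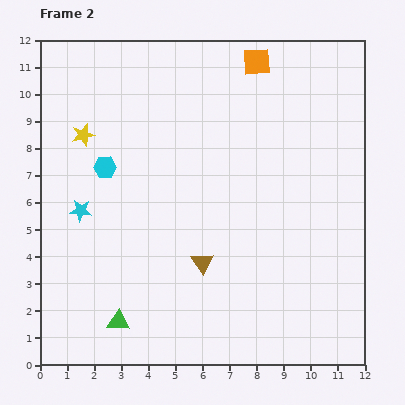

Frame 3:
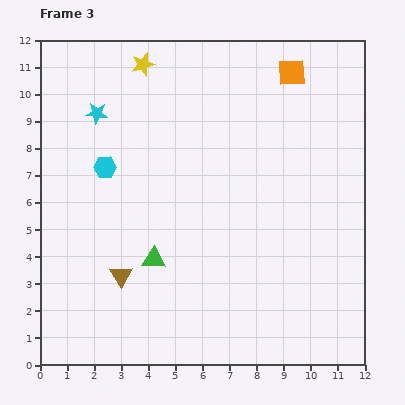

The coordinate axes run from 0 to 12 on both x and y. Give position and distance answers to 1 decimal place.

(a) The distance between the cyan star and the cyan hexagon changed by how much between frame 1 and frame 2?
-3.5

Distance in frame 1: 5.3. Distance in frame 2: 1.8.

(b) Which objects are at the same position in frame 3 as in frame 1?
the cyan hexagon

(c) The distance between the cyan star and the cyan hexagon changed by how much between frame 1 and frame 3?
-3.3

Distance in frame 1: 5.3. Distance in frame 3: 2.0.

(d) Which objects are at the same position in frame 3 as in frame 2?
the cyan hexagon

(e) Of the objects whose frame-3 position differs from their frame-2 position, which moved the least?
the orange square

(moved 1.4)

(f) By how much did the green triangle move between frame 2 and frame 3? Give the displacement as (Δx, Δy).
(1.3, 2.3)

The green triangle was at (2.9, 1.6) in frame 2 and (4.2, 3.9) in frame 3.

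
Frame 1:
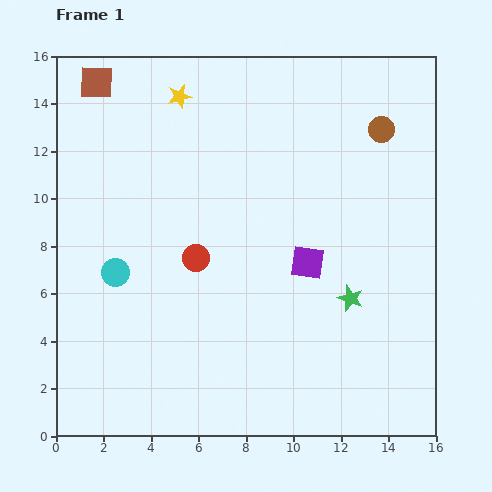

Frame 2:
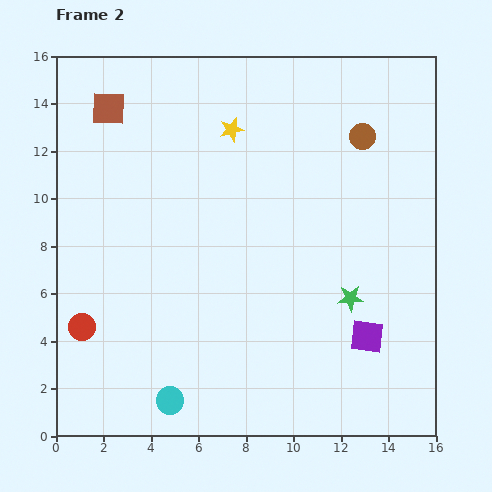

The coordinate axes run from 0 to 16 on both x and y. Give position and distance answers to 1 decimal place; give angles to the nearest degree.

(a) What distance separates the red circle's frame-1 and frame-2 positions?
5.6

The red circle moved from (5.9, 7.5) to (1.1, 4.6), a distance of √(4.8² + 2.9²) ≈ 5.6.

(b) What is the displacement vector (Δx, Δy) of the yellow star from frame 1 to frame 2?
(2.2, -1.4)

The yellow star was at (5.2, 14.3) in frame 1 and (7.4, 12.9) in frame 2.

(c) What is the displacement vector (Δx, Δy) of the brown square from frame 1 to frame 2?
(0.5, -1.1)

The brown square was at (1.7, 14.9) in frame 1 and (2.2, 13.8) in frame 2.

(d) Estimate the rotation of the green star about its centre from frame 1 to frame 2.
23° counter-clockwise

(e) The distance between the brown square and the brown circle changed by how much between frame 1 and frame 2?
-1.4

Distance in frame 1: 12.2. Distance in frame 2: 10.8.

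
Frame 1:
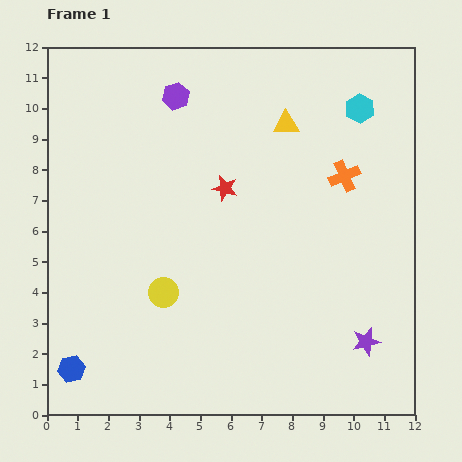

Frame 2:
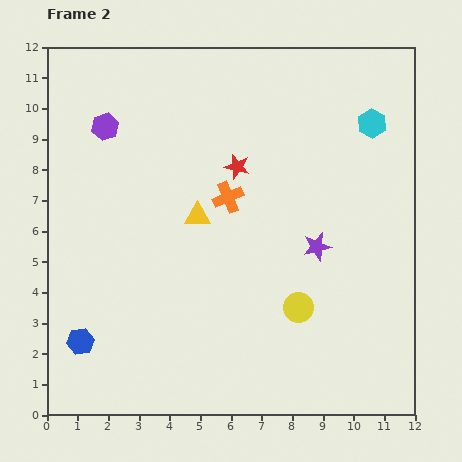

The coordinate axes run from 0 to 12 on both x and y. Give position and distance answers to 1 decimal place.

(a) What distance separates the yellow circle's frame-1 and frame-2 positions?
4.4

The yellow circle moved from (3.8, 4.0) to (8.2, 3.5), a distance of √(4.4² + 0.5²) ≈ 4.4.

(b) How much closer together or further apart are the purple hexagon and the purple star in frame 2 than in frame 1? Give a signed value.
-2.2

Distance in frame 1: 10.1. Distance in frame 2: 7.9.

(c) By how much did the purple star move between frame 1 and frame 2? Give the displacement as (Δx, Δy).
(-1.6, 3.1)

The purple star was at (10.4, 2.4) in frame 1 and (8.8, 5.5) in frame 2.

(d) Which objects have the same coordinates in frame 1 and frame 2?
none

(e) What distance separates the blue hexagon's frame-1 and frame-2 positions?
0.9

The blue hexagon moved from (0.8, 1.5) to (1.1, 2.4), a distance of √(0.3² + 0.9²) ≈ 0.9.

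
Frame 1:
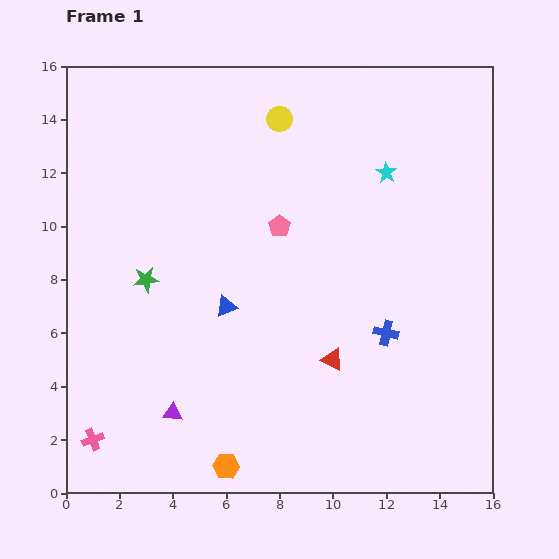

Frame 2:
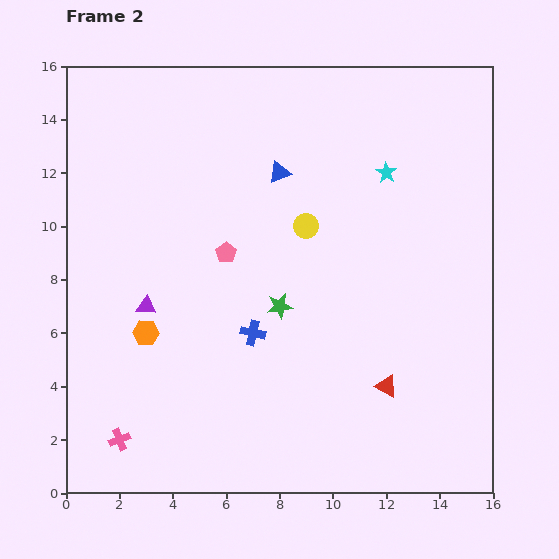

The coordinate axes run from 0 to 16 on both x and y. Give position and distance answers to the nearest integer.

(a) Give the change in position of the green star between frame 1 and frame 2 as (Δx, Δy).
(5, -1)

The green star was at (3, 8) in frame 1 and (8, 7) in frame 2.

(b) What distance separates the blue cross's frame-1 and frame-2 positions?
5

The blue cross moved from (12, 6) to (7, 6), a distance of √(5² + 0²) ≈ 5.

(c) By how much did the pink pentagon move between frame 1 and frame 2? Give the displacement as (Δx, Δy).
(-2, -1)

The pink pentagon was at (8, 10) in frame 1 and (6, 9) in frame 2.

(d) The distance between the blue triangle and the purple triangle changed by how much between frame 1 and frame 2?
+3

Distance in frame 1: 4. Distance in frame 2: 7.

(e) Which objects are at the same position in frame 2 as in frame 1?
the cyan star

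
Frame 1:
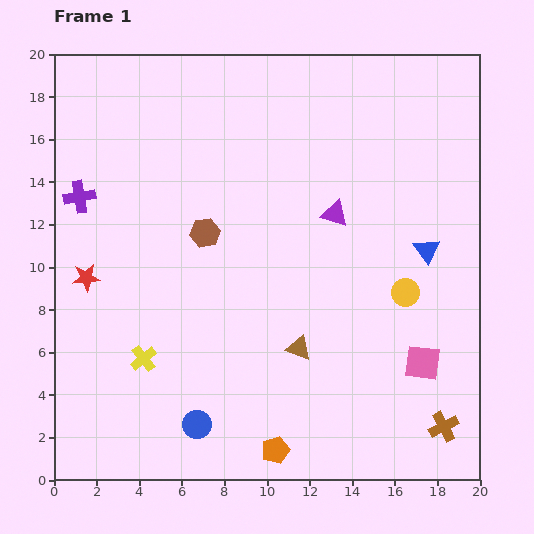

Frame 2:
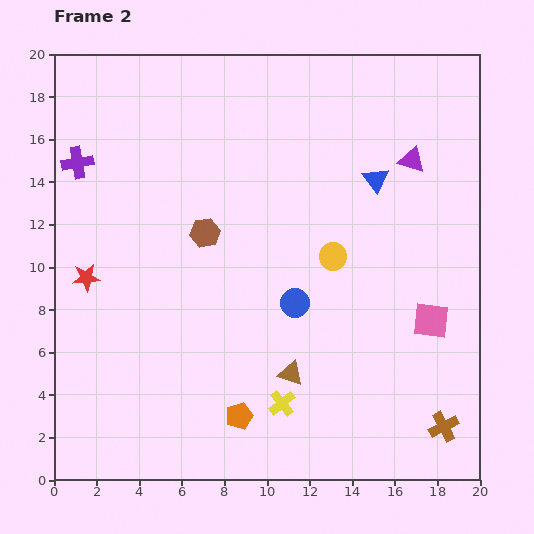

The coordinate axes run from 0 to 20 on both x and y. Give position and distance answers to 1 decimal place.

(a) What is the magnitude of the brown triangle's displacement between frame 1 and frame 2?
1.3

The brown triangle moved from (11.5, 6.2) to (11.1, 5.0), a distance of √(0.4² + 1.2²) ≈ 1.3.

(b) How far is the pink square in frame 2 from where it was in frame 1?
2.0

The pink square moved from (17.3, 5.5) to (17.7, 7.5), a distance of √(0.4² + 2.0²) ≈ 2.0.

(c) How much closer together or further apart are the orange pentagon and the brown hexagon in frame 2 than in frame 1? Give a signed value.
-2.0

Distance in frame 1: 10.7. Distance in frame 2: 8.7.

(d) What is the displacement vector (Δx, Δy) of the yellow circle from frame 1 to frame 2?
(-3.4, 1.7)

The yellow circle was at (16.5, 8.8) in frame 1 and (13.1, 10.5) in frame 2.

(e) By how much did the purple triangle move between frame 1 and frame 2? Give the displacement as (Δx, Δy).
(3.6, 2.5)

The purple triangle was at (13.2, 12.5) in frame 1 and (16.8, 15.0) in frame 2.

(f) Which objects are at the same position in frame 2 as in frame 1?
the brown hexagon, the brown cross, the red star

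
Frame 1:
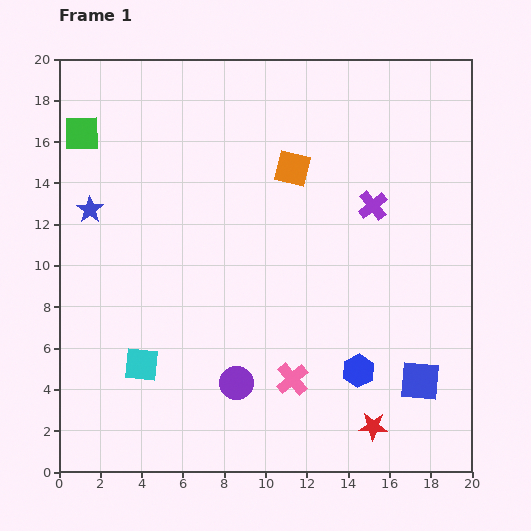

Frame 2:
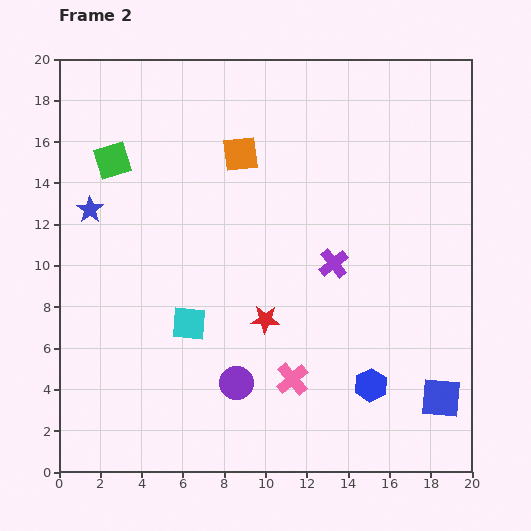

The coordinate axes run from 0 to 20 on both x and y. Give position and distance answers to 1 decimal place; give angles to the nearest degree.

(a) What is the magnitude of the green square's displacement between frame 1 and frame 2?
2.0

The green square moved from (1.1, 16.4) to (2.6, 15.1), a distance of √(1.5² + 1.3²) ≈ 2.0.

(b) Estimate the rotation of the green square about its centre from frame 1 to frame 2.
16° counter-clockwise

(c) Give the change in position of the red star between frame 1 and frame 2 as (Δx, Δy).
(-5.2, 5.2)

The red star was at (15.2, 2.2) in frame 1 and (10.0, 7.4) in frame 2.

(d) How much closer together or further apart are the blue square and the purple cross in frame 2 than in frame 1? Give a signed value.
-0.5

Distance in frame 1: 8.8. Distance in frame 2: 8.3.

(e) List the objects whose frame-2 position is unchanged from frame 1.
the purple circle, the pink cross, the blue star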